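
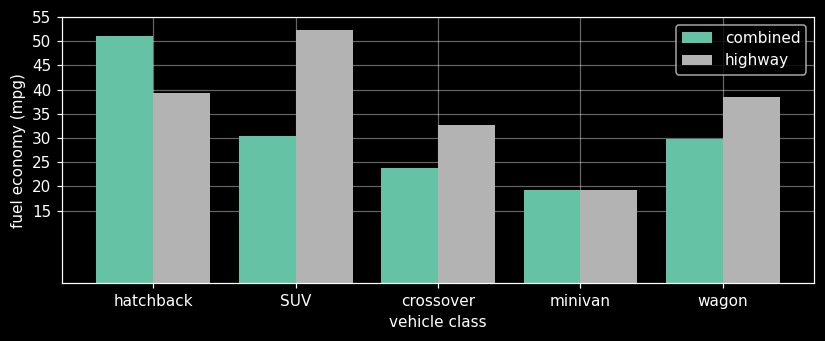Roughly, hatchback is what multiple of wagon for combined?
≈ 1.67×

hatchback ≈ 50, wagon ≈ 30; 50/30 ≈ 1.67.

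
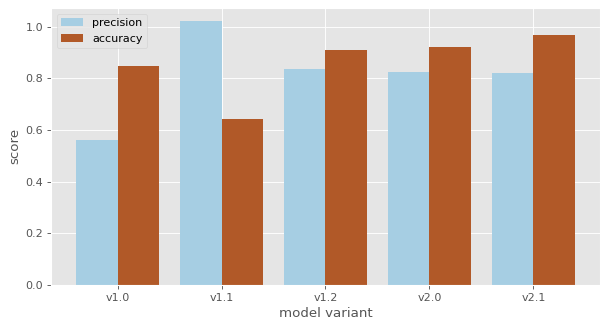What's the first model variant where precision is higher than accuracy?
v1.0: precision ≈ 0.6 vs accuracy ≈ 0.8 (not yet); v1.1: precision ≈ 1.0 vs accuracy ≈ 0.6 (first crossover).

v1.1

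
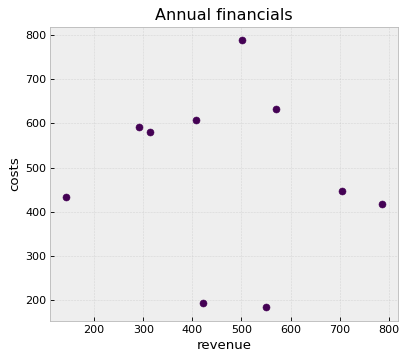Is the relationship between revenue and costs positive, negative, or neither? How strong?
Points are roughly uncorrelated; weak (|r| ≈ 0.1).

no clear correlation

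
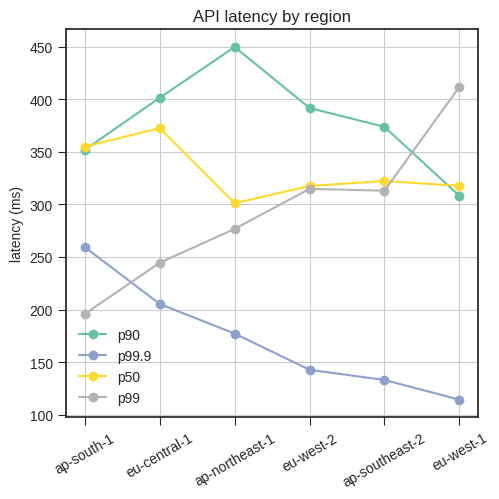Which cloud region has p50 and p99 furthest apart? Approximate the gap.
ap-south-1: p50 ≈ 350, p99 ≈ 200 → gap ≈ 150. Next-largest (eu-central-1) is only ≈ 100.

ap-south-1, ≈ 150 ms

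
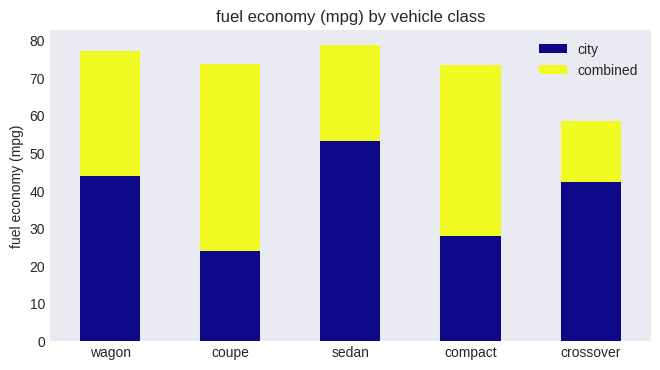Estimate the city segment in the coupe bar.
city top ≈ 20, bottom ≈ 0; segment ≈ 20.

≈ 20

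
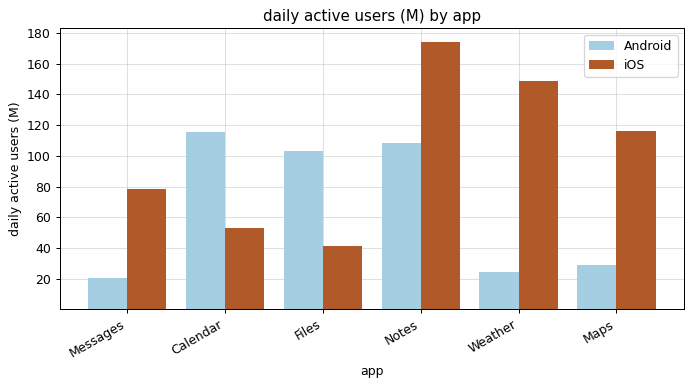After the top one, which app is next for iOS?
Weather

Top 3 for iOS: Notes ≈ 180, Weather ≈ 140, Maps ≈ 120.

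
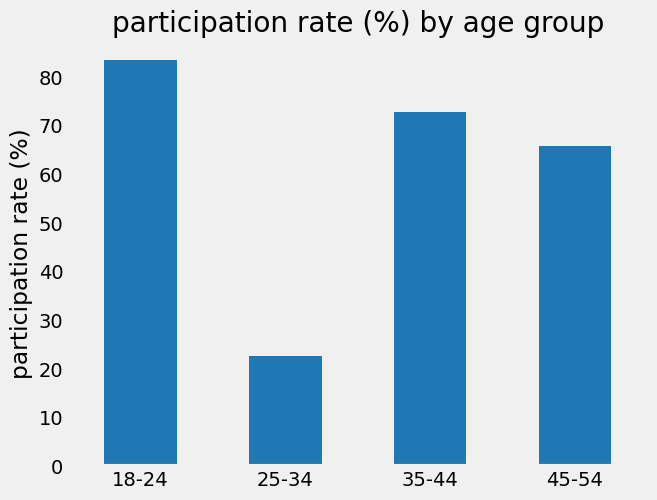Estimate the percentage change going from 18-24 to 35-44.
18-24 ≈ 80, 35-44 ≈ 70; (70 − 80) / 80 ≈ -12.5%.

≈ -12.5%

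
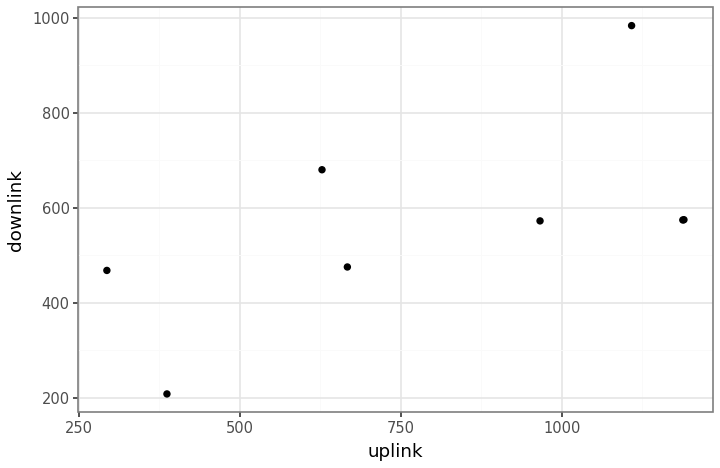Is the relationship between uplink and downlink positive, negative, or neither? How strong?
Points are positively correlated; moderate (|r| ≈ 0.6).

positive, moderate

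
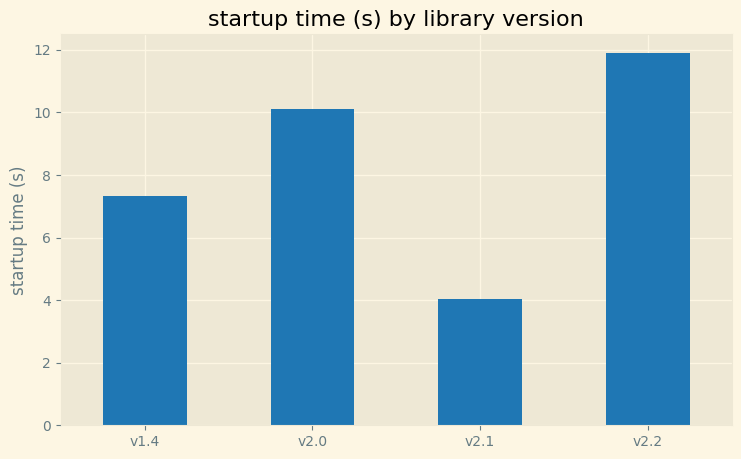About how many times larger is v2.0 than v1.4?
v2.0 ≈ 10, v1.4 ≈ 7; 10/7 ≈ 1.43.

≈ 1.43×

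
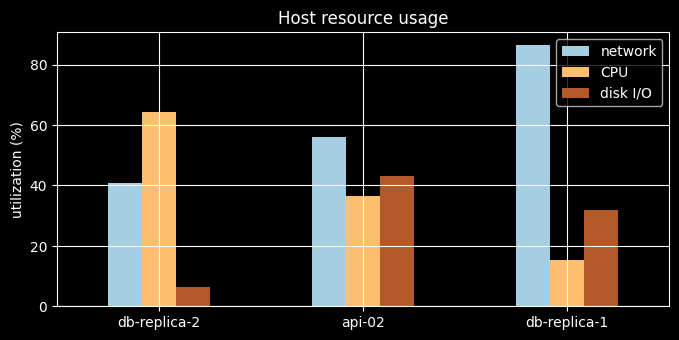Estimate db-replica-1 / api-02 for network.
≈ 1.5×

db-replica-1 ≈ 90, api-02 ≈ 60; 90/60 ≈ 1.5.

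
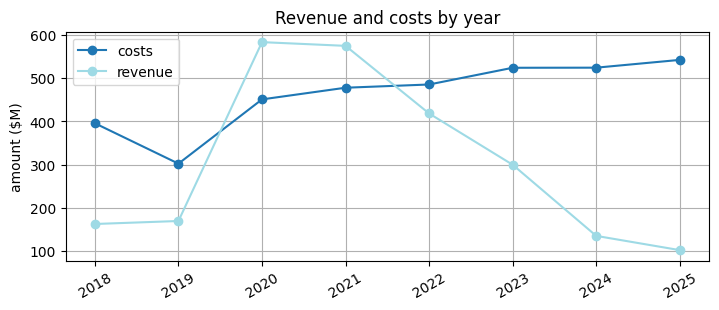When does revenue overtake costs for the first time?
2020

2019: revenue ≈ 150 vs costs ≈ 300 (not yet); 2020: revenue ≈ 600 vs costs ≈ 450 (first crossover).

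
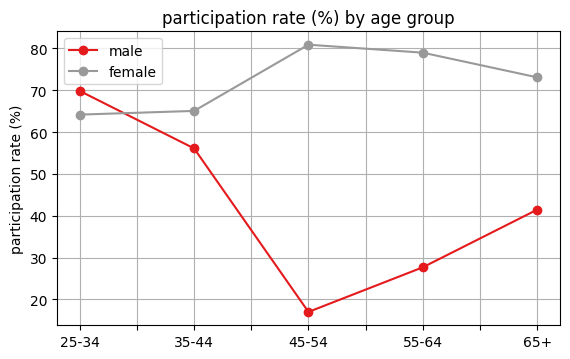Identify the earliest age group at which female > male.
25-34: female ≈ 60 vs male ≈ 70 (not yet); 35-44: female ≈ 70 vs male ≈ 60 (first crossover).

35-44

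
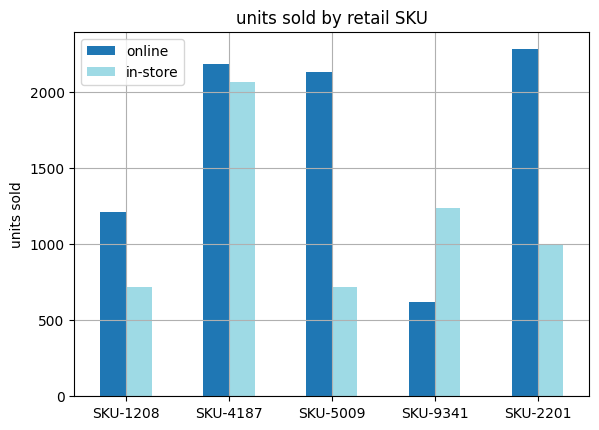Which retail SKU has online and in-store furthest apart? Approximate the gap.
SKU-5009, ≈ 1400

SKU-5009: online ≈ 2200, in-store ≈ 800 → gap ≈ 1400. Next-largest (SKU-2201) is only ≈ 1200.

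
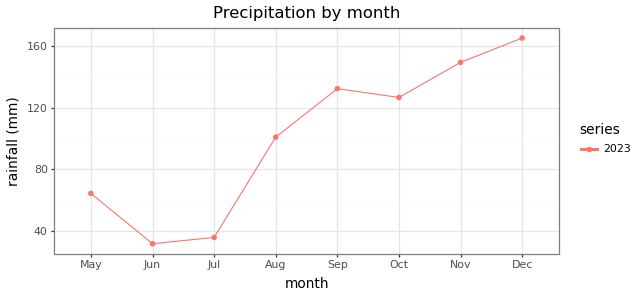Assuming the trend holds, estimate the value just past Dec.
≈ 180

Last three: 120, 140, 160 → slope ≈ 20/step → next ≈ 180.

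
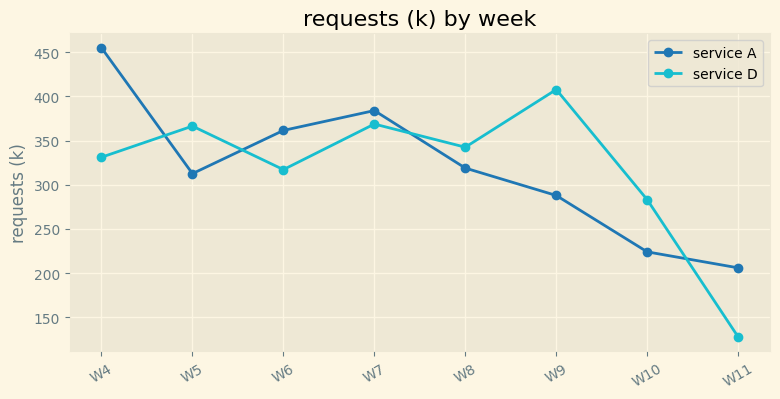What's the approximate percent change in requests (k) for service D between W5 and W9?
W5 ≈ 350, W9 ≈ 400; (400 − 350) / 350 ≈ +14.3%.

≈ +14.3%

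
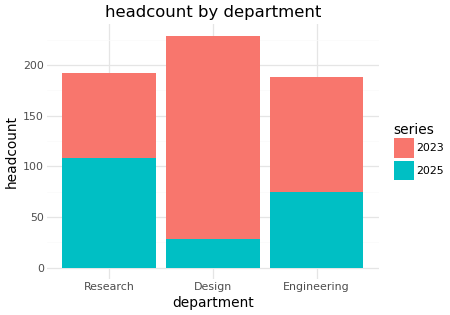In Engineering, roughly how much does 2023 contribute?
≈ 100

2023 top ≈ 180, bottom ≈ 80; segment ≈ 100.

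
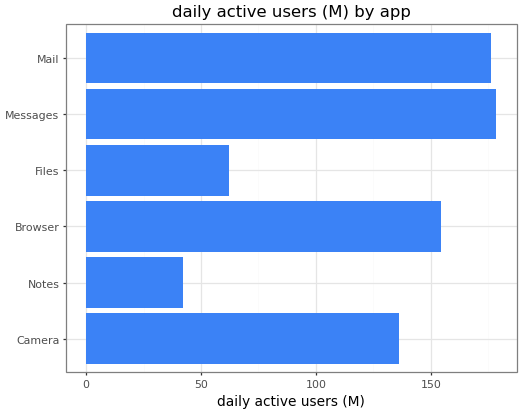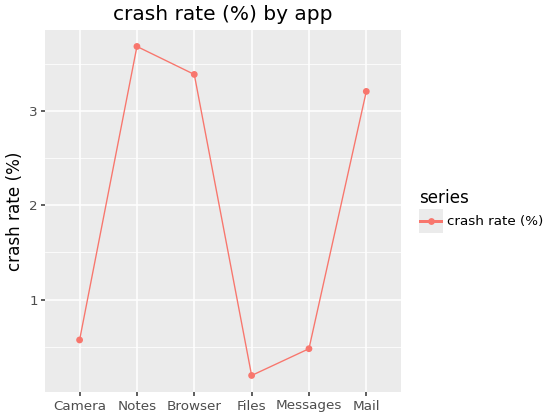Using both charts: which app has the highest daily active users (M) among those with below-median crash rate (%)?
Chart 2 median crash rate (%) ≈ 2; below-median apps: Camera, Files, Messages. Among those, Messages has the highest daily active users (M) (≈ 180).

Messages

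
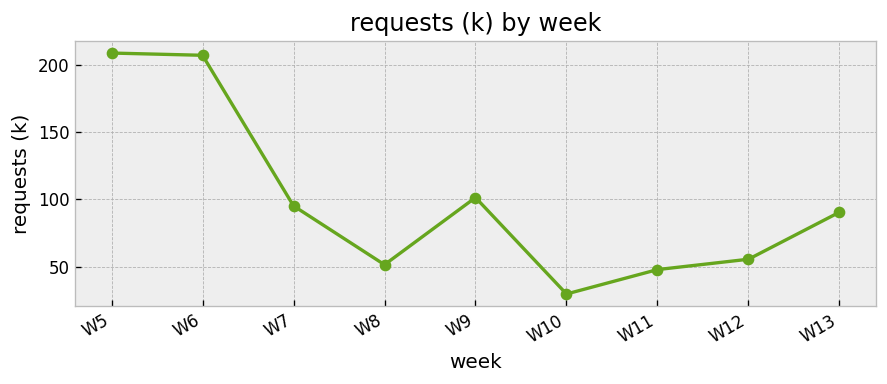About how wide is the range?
≈ 180

Max W5 ≈ 200, min W10 ≈ 20; range ≈ 180.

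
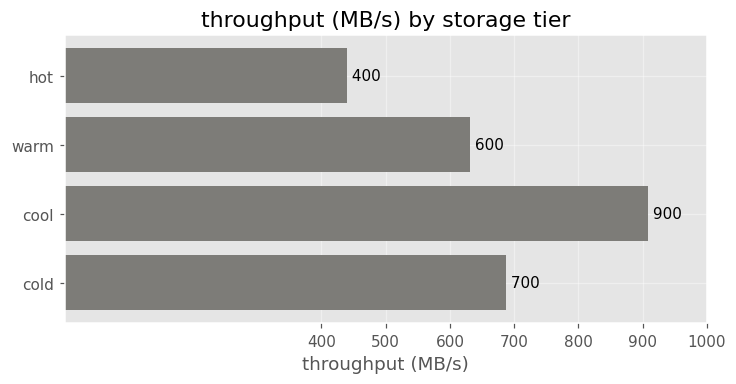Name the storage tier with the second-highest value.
Top 3: cool ≈ 900, cold ≈ 700, warm ≈ 600.

cold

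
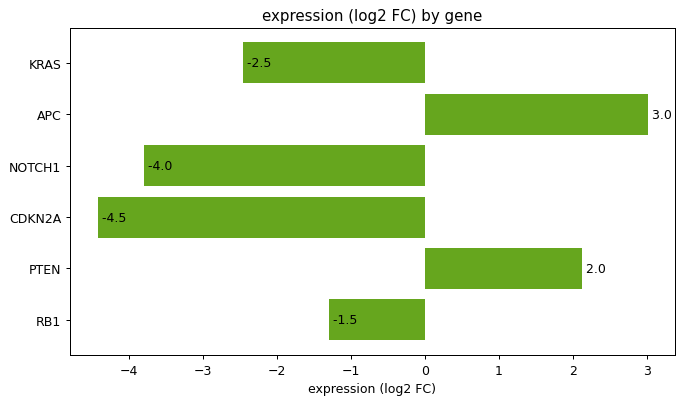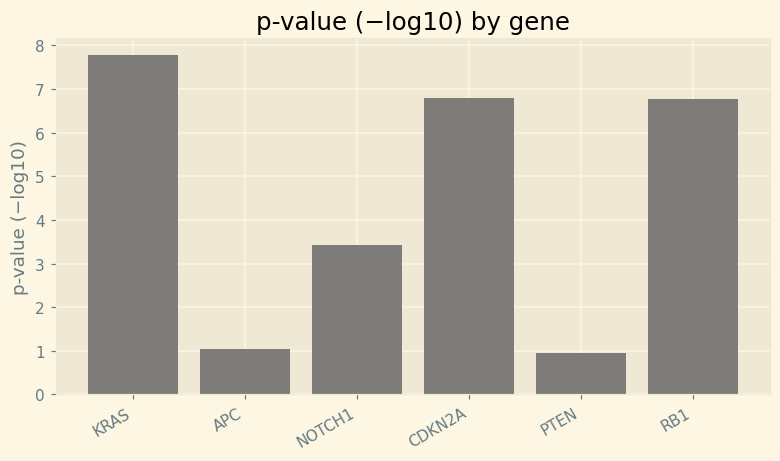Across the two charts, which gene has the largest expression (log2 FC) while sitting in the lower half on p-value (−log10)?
Chart 2 median p-value (−log10) ≈ 5; below-median genes: APC, NOTCH1, PTEN. Among those, APC has the highest expression (log2 FC) (≈ 3).

APC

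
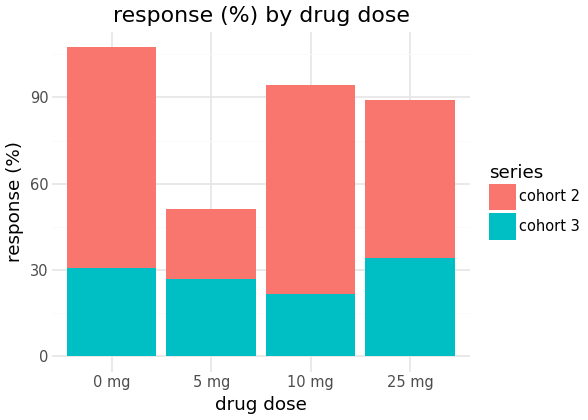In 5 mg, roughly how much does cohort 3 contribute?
≈ 30

cohort 3 top ≈ 30, bottom ≈ 0; segment ≈ 30.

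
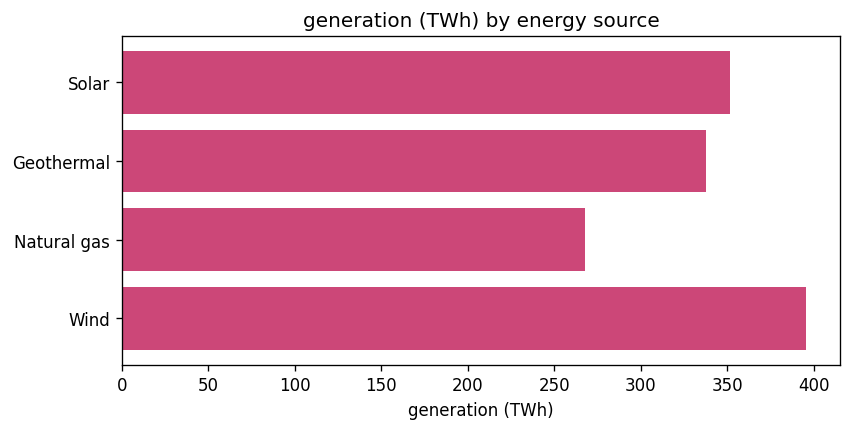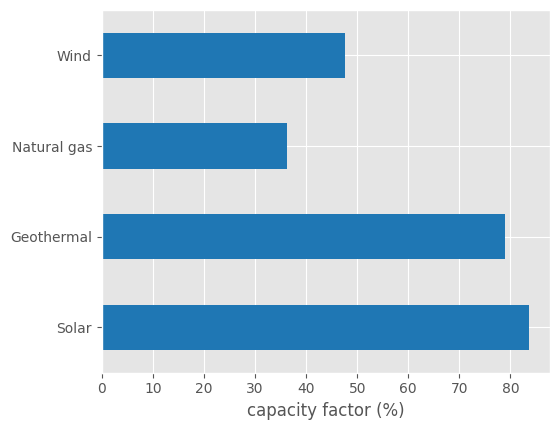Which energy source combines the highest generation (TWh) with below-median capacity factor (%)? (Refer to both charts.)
Chart 2 median capacity factor (%) ≈ 60; below-median energy sources: Natural gas, Wind. Among those, Wind has the highest generation (TWh) (≈ 400).

Wind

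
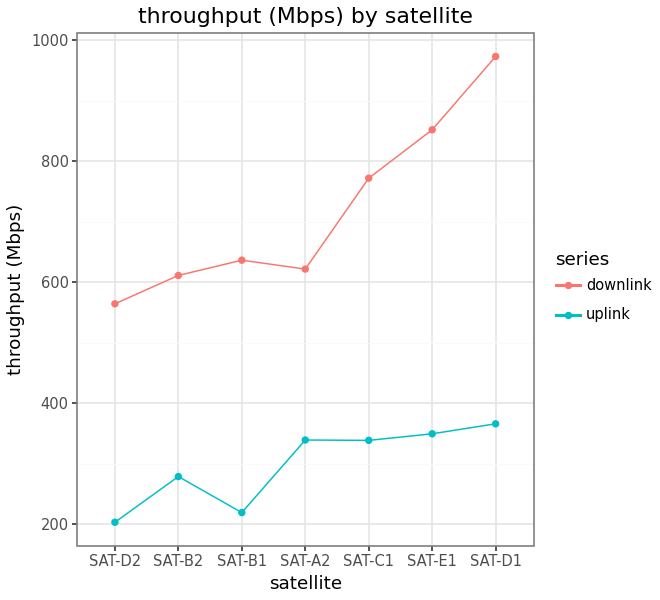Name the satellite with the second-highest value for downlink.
Top 3 for downlink: SAT-D1 ≈ 1000, SAT-E1 ≈ 900, SAT-C1 ≈ 800.

SAT-E1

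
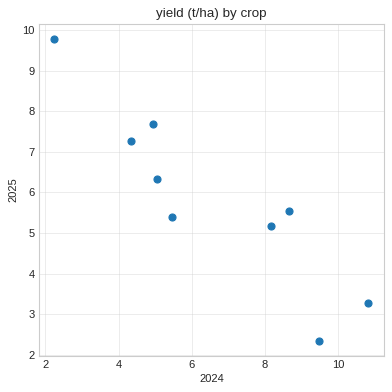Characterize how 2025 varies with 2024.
negative, strong

Points are negatively correlated; strong (|r| ≈ 0.9).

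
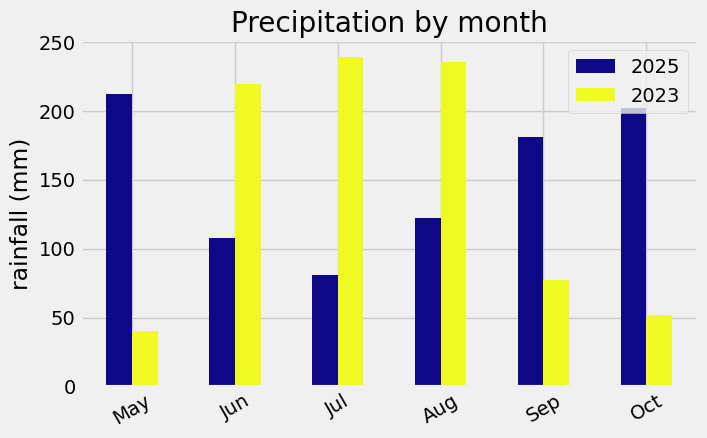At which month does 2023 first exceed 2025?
Jun

May: 2023 ≈ 40 vs 2025 ≈ 220 (not yet); Jun: 2023 ≈ 220 vs 2025 ≈ 100 (first crossover).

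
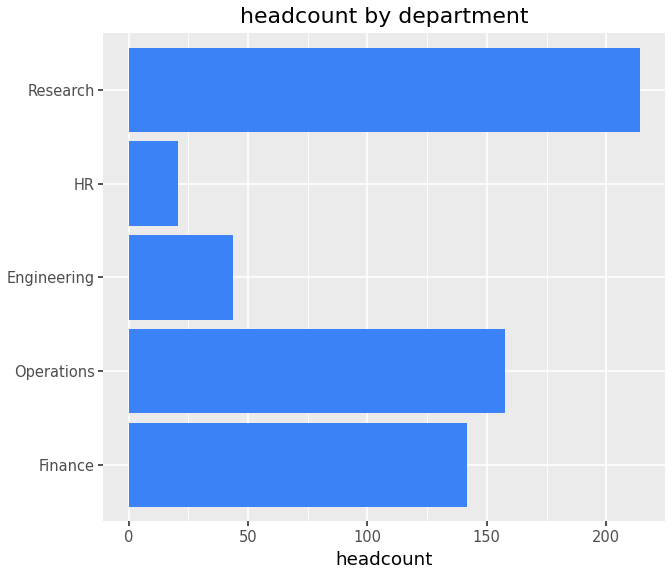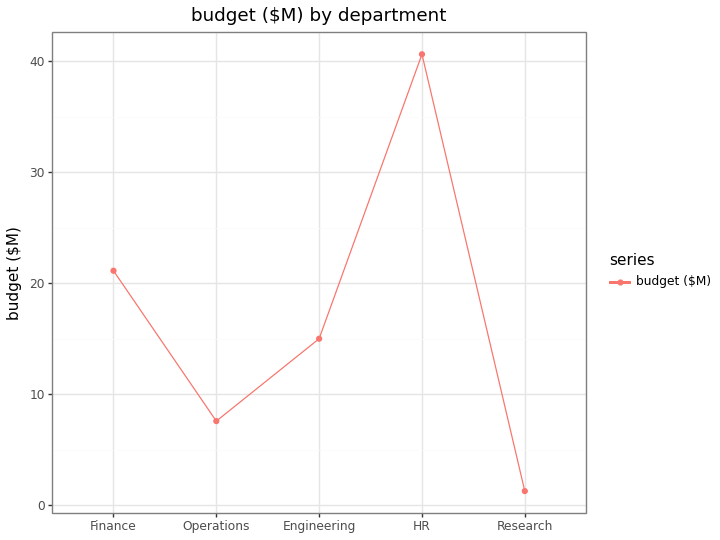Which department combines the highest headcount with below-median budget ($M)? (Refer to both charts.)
Research

Chart 2 median budget ($M) ≈ 15; below-median departments: Operations, Research. Among those, Research has the highest headcount (≈ 220).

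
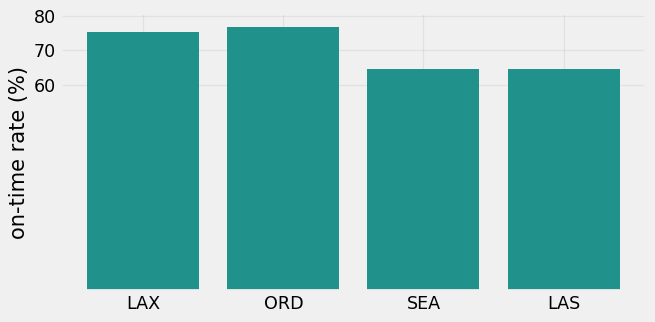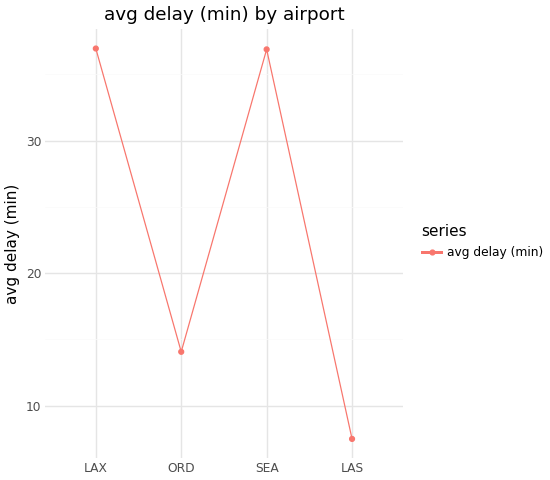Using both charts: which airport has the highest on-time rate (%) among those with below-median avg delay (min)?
ORD

Chart 2 median avg delay (min) ≈ 25; below-median airports: ORD, LAS. Among those, ORD has the highest on-time rate (%) (≈ 80).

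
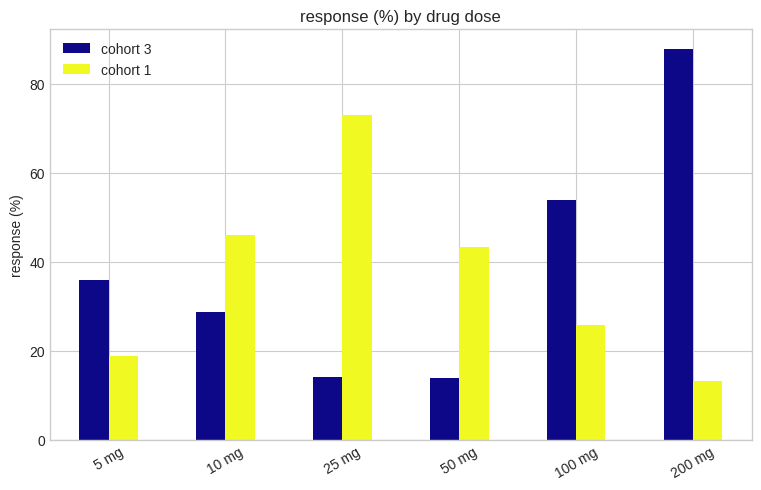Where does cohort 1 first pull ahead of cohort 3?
5 mg: cohort 1 ≈ 20 vs cohort 3 ≈ 40 (not yet); 10 mg: cohort 1 ≈ 50 vs cohort 3 ≈ 30 (first crossover).

10 mg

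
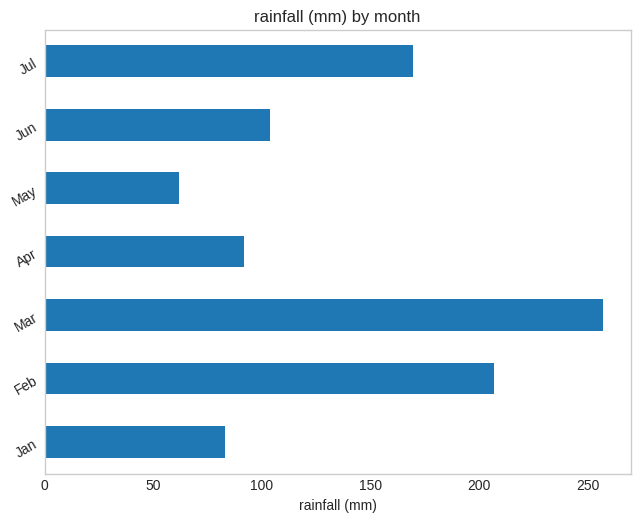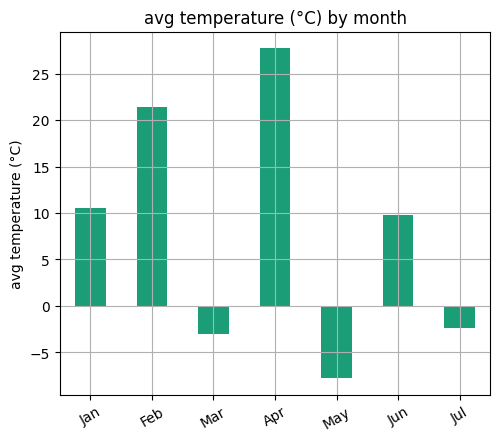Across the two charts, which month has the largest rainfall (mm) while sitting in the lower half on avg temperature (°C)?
Mar

Chart 2 median avg temperature (°C) ≈ 10; below-median months: Mar, May, Jul. Among those, Mar has the highest rainfall (mm) (≈ 250).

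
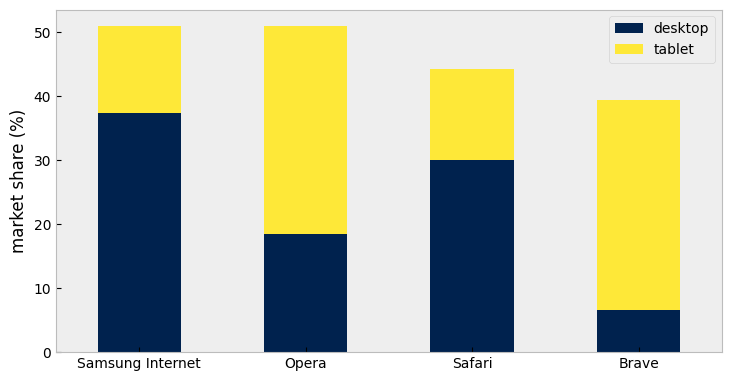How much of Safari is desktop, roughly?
desktop top ≈ 30, bottom ≈ 0; segment ≈ 30.

≈ 30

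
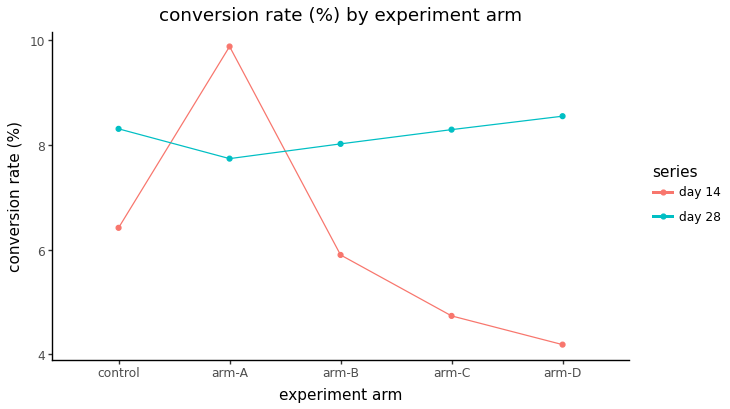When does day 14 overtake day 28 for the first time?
control: day 14 ≈ 6.5 vs day 28 ≈ 8.5 (not yet); arm-A: day 14 ≈ 10.0 vs day 28 ≈ 7.5 (first crossover).

arm-A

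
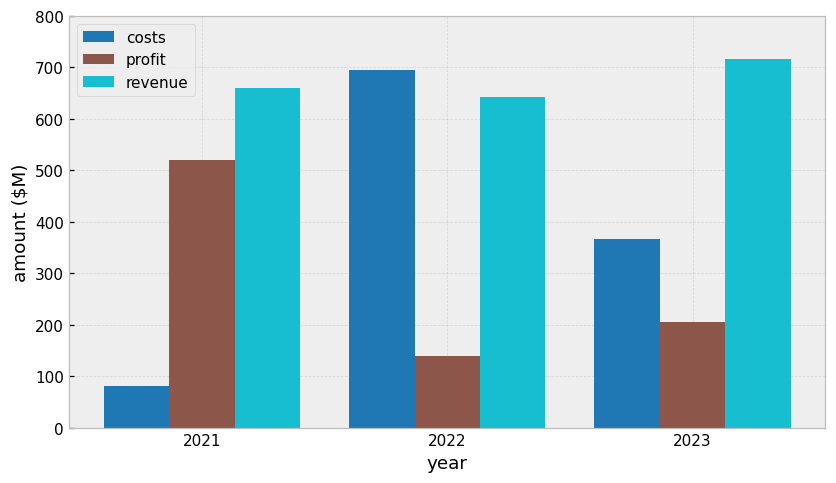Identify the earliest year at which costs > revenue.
2022

2021: costs ≈ 100 vs revenue ≈ 700 (not yet); 2022: costs ≈ 700 vs revenue ≈ 600 (first crossover).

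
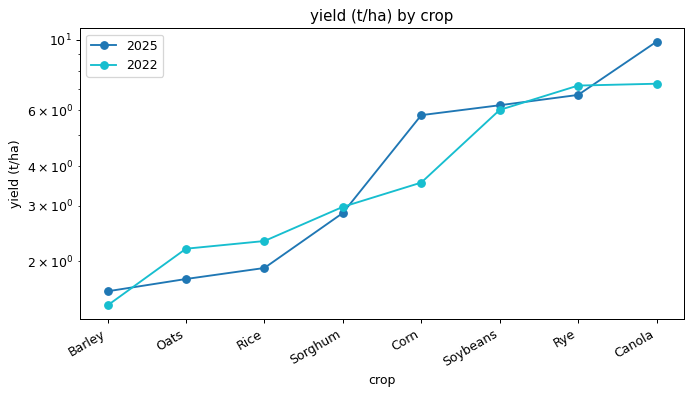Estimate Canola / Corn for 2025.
≈ 1.67×

Canola ≈ 10, Corn ≈ 6; 10/6 ≈ 1.67.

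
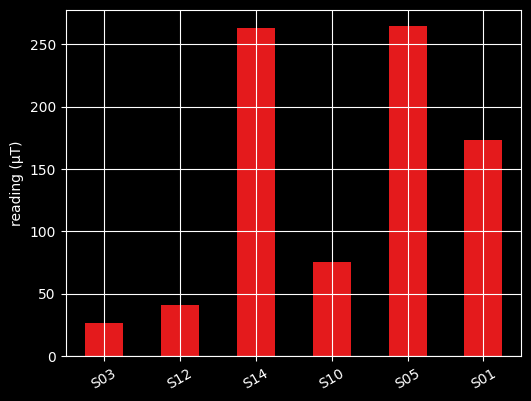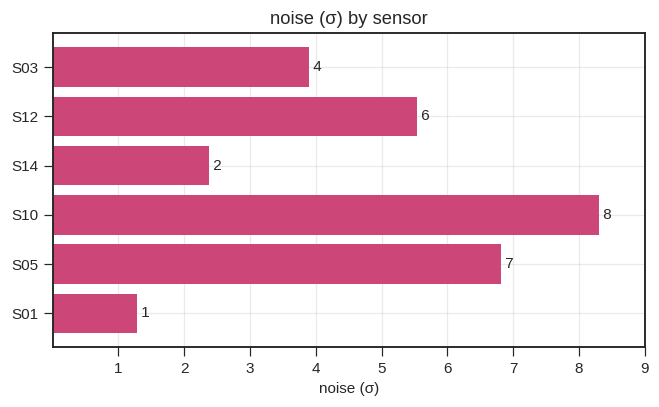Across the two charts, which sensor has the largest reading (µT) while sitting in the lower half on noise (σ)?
Chart 2 median noise (σ) ≈ 5; below-median sensors: S03, S14, S01. Among those, S14 has the highest reading (µT) (≈ 275).

S14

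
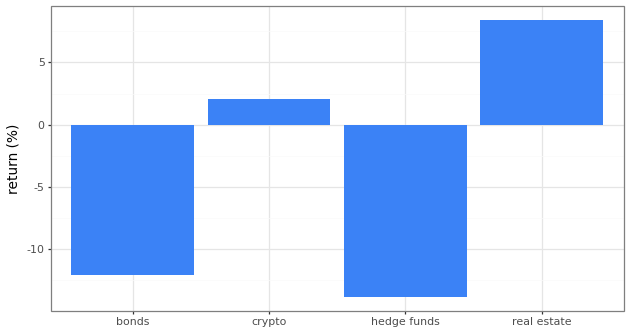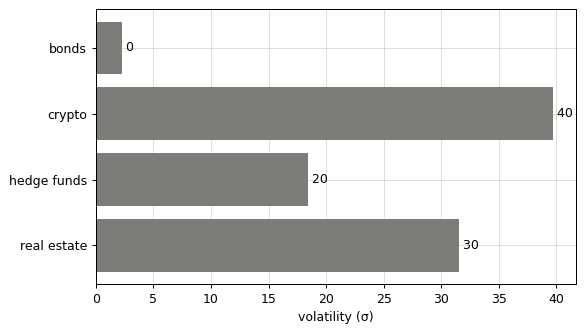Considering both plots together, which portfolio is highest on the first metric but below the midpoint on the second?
Chart 2 median volatility (σ) ≈ 25; below-median portfolios: bonds, hedge funds. Among those, bonds has the highest return (%) (≈ -12).

bonds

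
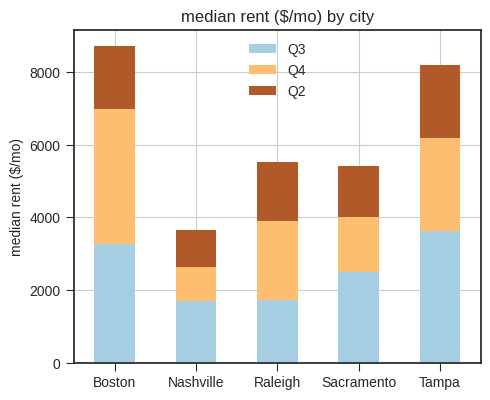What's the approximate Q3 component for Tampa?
≈ 4000

Q3 top ≈ 4000, bottom ≈ 0; segment ≈ 4000.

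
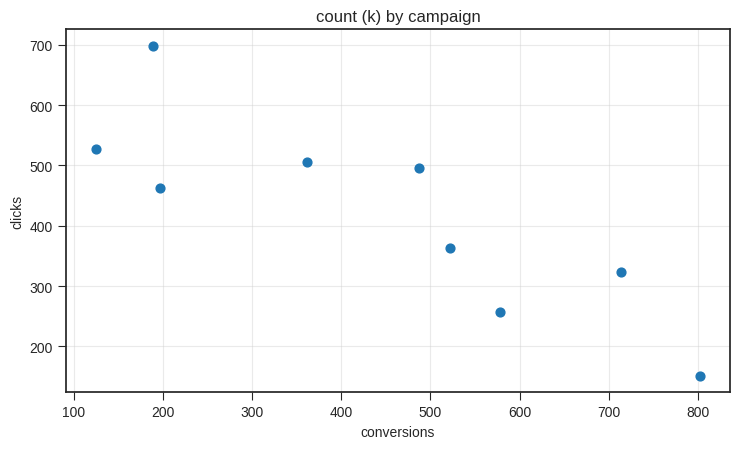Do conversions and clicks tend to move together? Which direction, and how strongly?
Points are negatively correlated; strong (|r| ≈ 0.9).

negative, strong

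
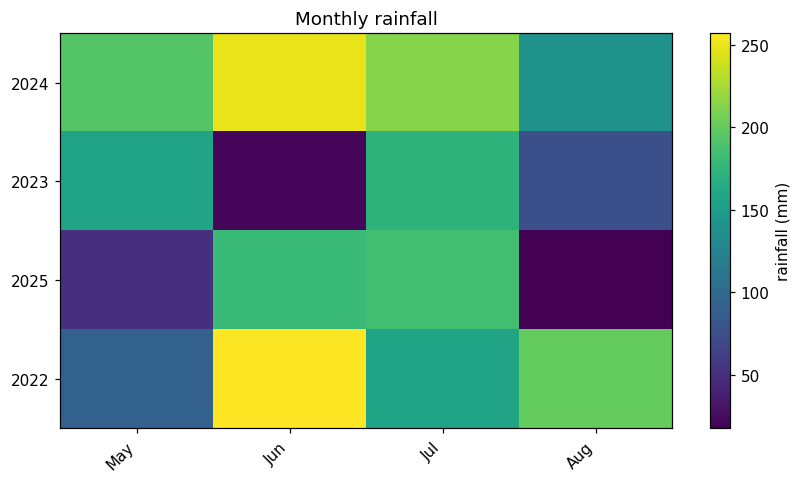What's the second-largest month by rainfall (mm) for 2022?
Top 3 for 2022: Jun ≈ 260, Aug ≈ 200, Jul ≈ 160.

Aug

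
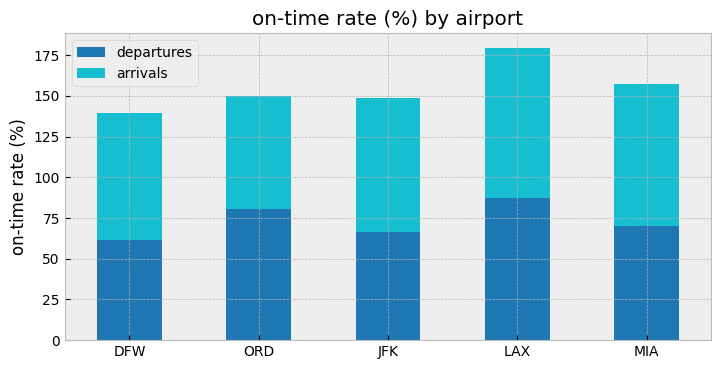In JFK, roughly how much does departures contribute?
departures top ≈ 60, bottom ≈ 0; segment ≈ 60.

≈ 60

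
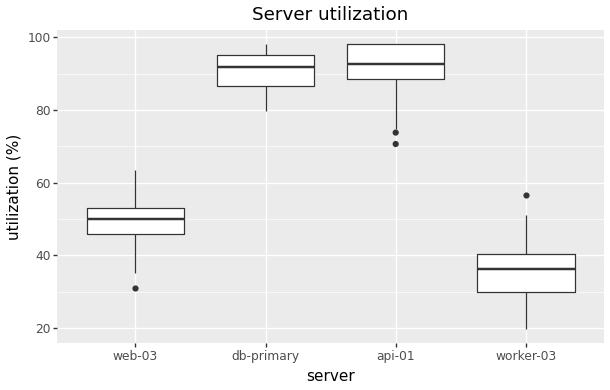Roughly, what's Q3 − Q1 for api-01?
Q3 ≈ 100, Q1 ≈ 90; IQR ≈ 10.

≈ 10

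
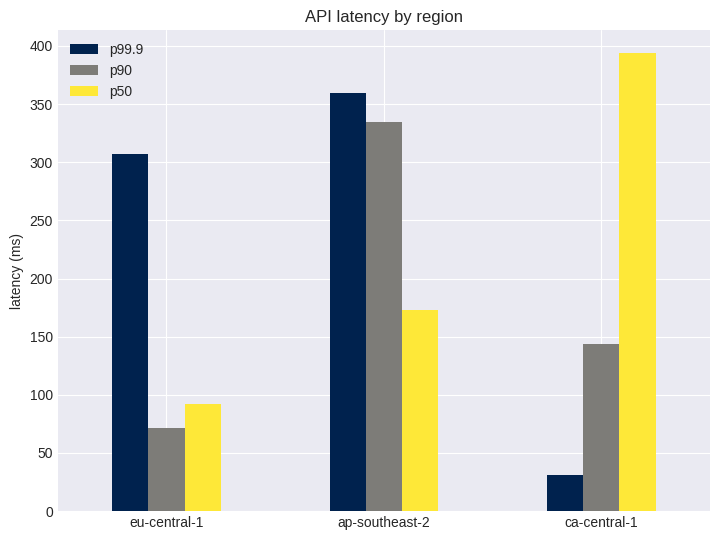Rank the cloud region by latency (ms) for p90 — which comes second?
ca-central-1

Top 3 for p90: ap-southeast-2 ≈ 350, ca-central-1 ≈ 150, eu-central-1 ≈ 50.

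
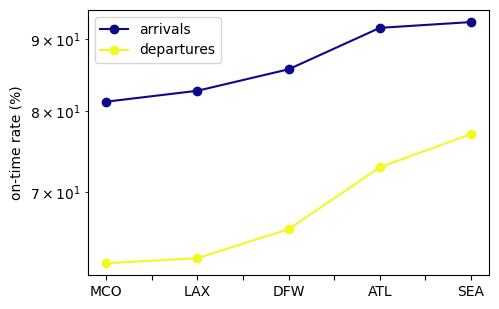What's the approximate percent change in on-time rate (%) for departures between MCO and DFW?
≈ +8.3%

MCO ≈ 60, DFW ≈ 65; (65 − 60) / 60 ≈ +8.3%.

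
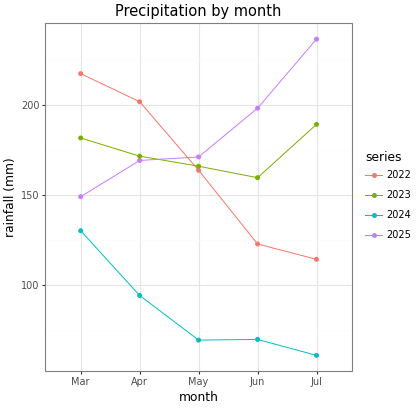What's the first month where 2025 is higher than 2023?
May

Apr: 2025 ≈ 160 vs 2023 ≈ 180 (not yet); May: 2025 ≈ 180 vs 2023 ≈ 160 (first crossover).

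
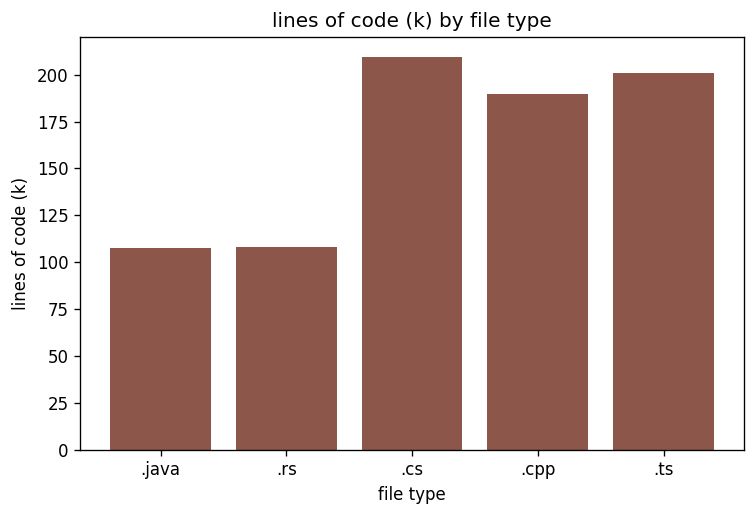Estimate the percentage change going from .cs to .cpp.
.cs ≈ 200, .cpp ≈ 180; (180 − 200) / 200 ≈ -10%.

≈ -10%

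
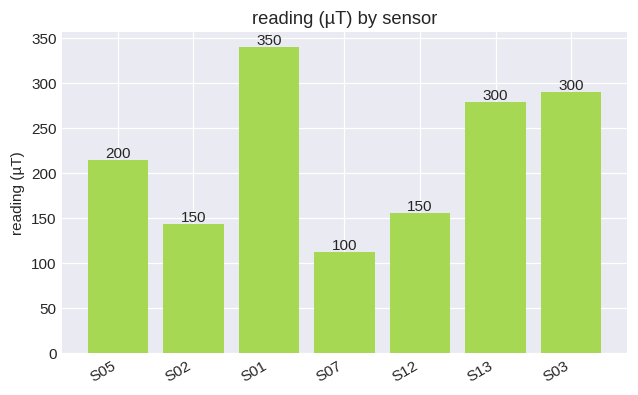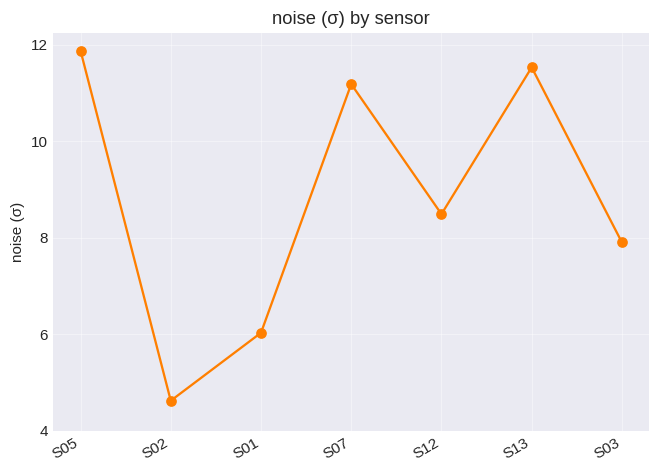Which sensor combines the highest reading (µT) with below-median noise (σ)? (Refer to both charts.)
S01

Chart 2 median noise (σ) ≈ 8; below-median sensors: S02, S01, S03. Among those, S01 has the highest reading (µT) (≈ 350).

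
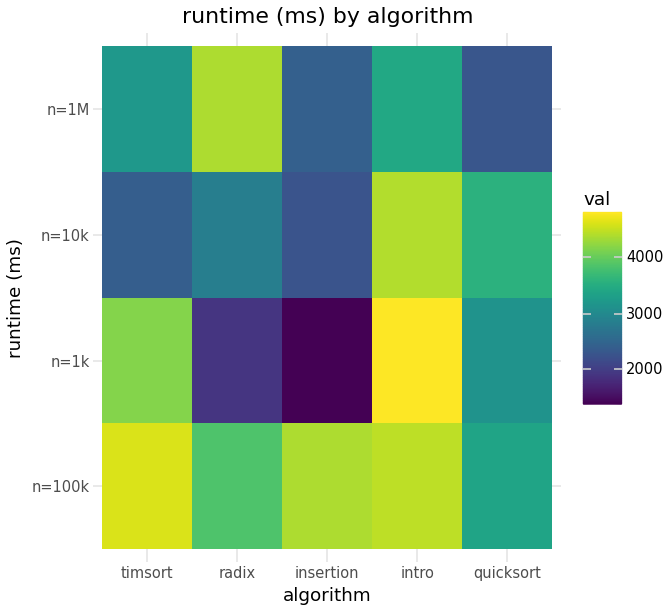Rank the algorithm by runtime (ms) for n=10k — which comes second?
Top 3 for n=10k: intro ≈ 4500, quicksort ≈ 3500, radix ≈ 3000.

quicksort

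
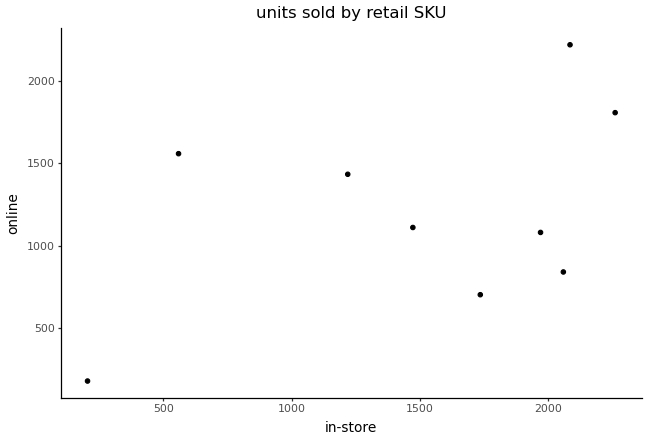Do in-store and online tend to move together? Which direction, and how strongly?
positive, moderate

Points are positively correlated; moderate (|r| ≈ 0.5).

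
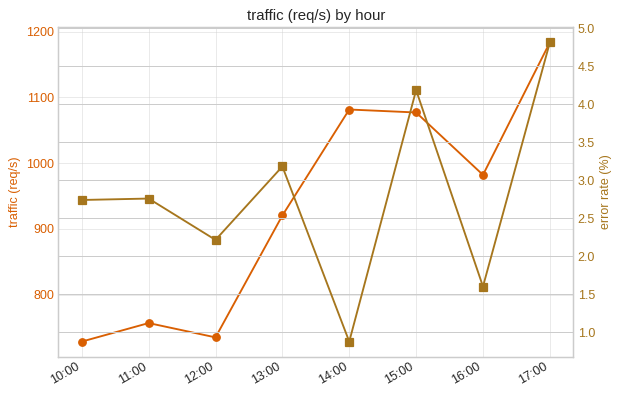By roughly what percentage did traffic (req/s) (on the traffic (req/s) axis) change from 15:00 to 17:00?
15:00 ≈ 1100, 17:00 ≈ 1200; (1200 − 1100) / 1100 ≈ +9.1%.

≈ +9.1%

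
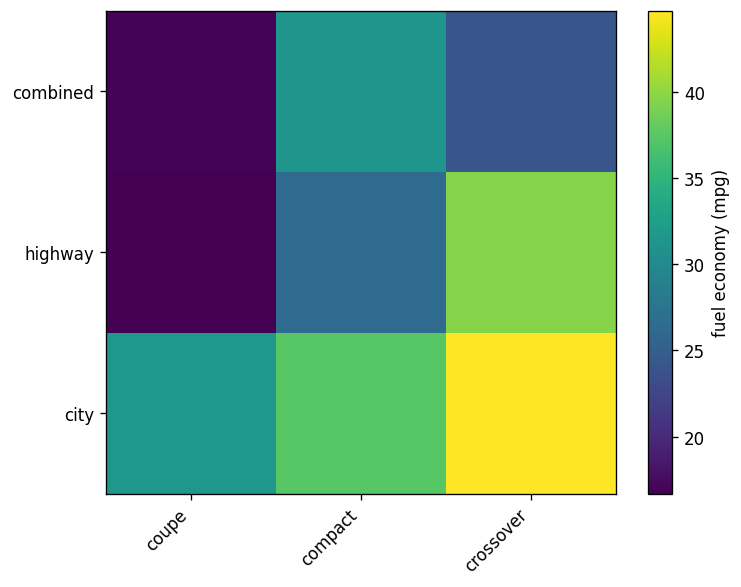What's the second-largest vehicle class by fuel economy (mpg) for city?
compact

Top 3 for city: crossover ≈ 45, compact ≈ 35, coupe ≈ 30.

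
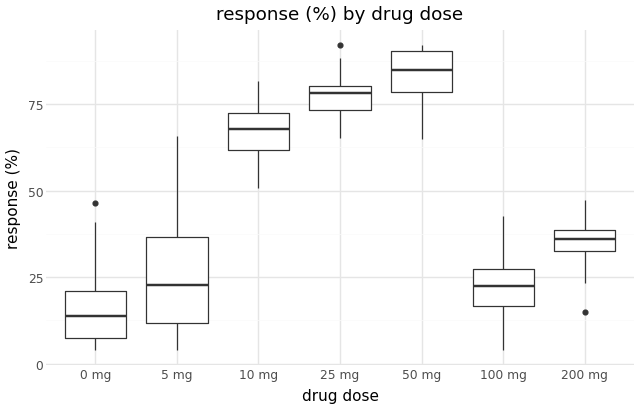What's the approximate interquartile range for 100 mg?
Q3 ≈ 30, Q1 ≈ 20; IQR ≈ 10.

≈ 10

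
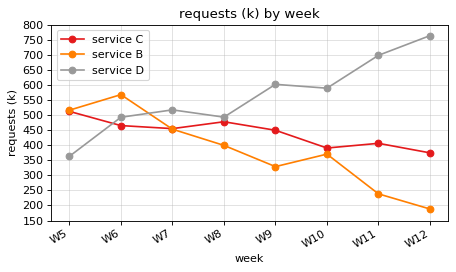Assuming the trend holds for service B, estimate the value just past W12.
Last three: 350, 250, 200 → slope ≈ -75/step → next ≈ 125.

≈ 125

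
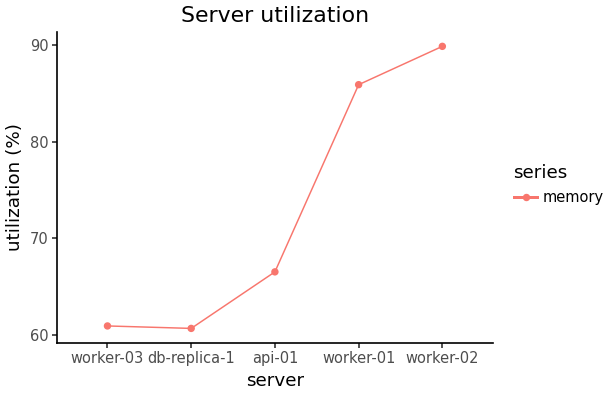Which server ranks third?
Top 4: worker-02 ≈ 90, worker-01 ≈ 85, api-01 ≈ 65, worker-03 ≈ 60.

api-01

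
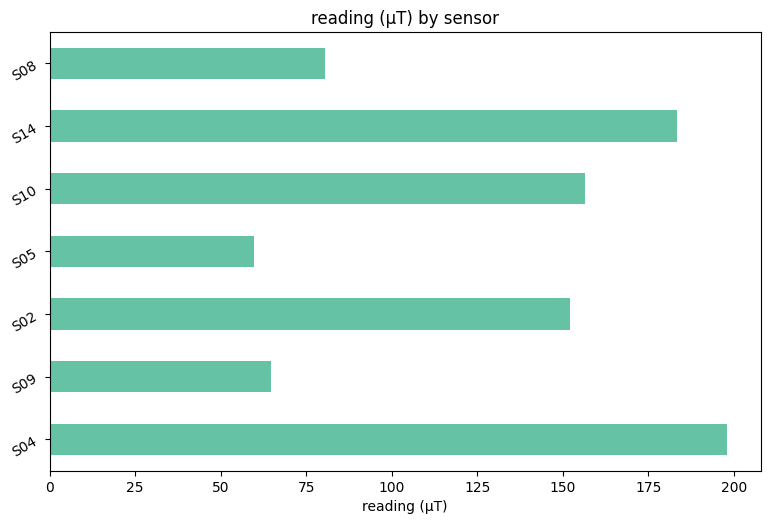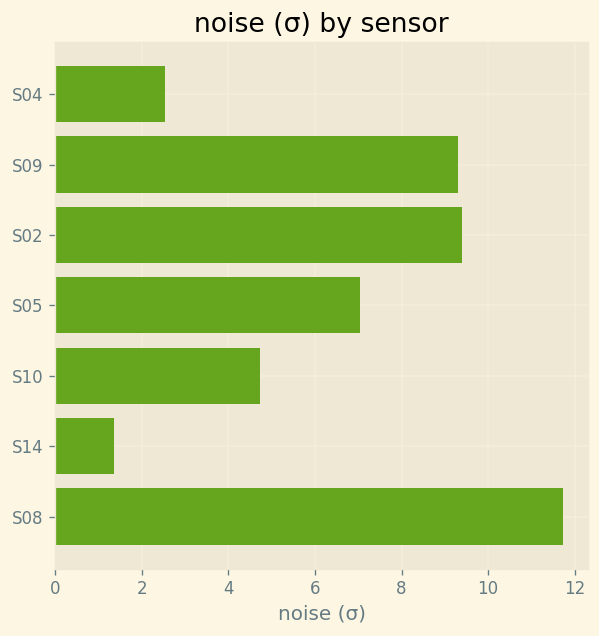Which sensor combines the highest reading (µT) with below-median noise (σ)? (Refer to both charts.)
Chart 2 median noise (σ) ≈ 8; below-median sensors: S04, S10, S14. Among those, S04 has the highest reading (µT) (≈ 200).

S04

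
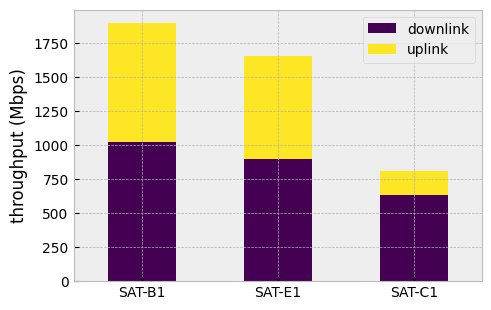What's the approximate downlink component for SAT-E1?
downlink top ≈ 800, bottom ≈ 0; segment ≈ 800.

≈ 800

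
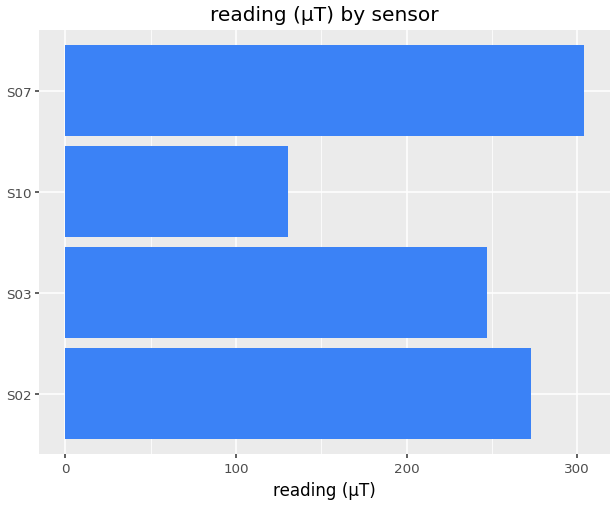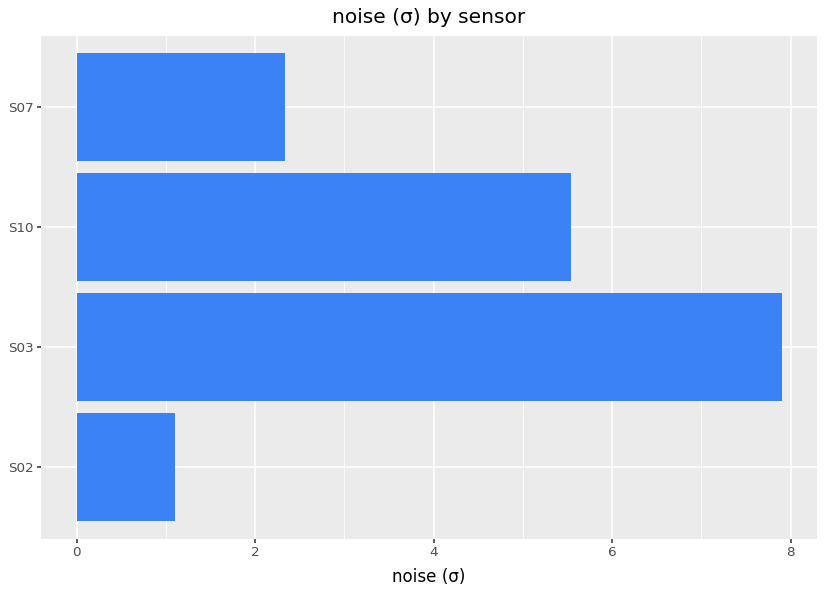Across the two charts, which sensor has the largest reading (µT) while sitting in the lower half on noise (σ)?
Chart 2 median noise (σ) ≈ 4; below-median sensors: S02, S07. Among those, S07 has the highest reading (µT) (≈ 300).

S07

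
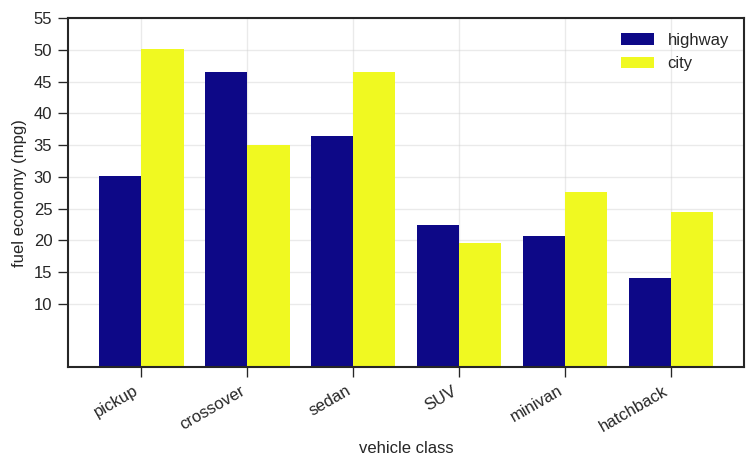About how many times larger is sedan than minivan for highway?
sedan ≈ 35, minivan ≈ 20; 35/20 ≈ 1.75.

≈ 1.75×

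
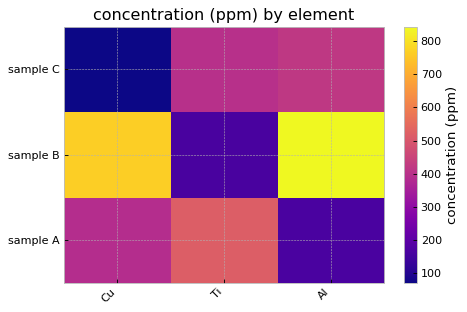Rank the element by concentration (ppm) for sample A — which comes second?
Cu

Top 3 for sample A: Ti ≈ 500, Cu ≈ 400, Al ≈ 200.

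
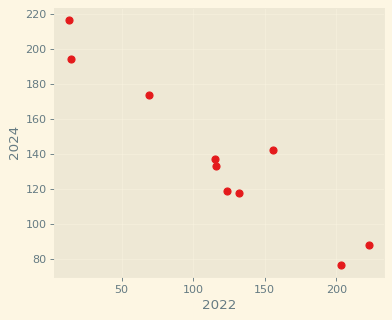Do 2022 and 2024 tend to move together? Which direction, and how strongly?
negative, strong

Points are negatively correlated; strong (|r| ≈ 0.9).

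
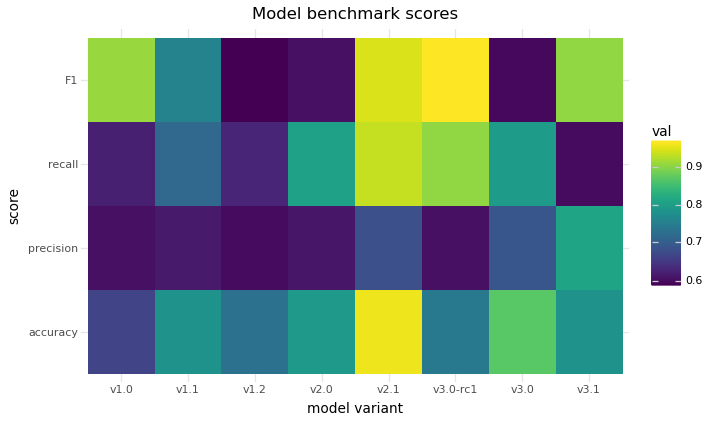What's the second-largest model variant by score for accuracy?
Top 3 for accuracy: v2.1 ≈ 0.95, v3.0 ≈ 0.85, v2.0 ≈ 0.80.

v3.0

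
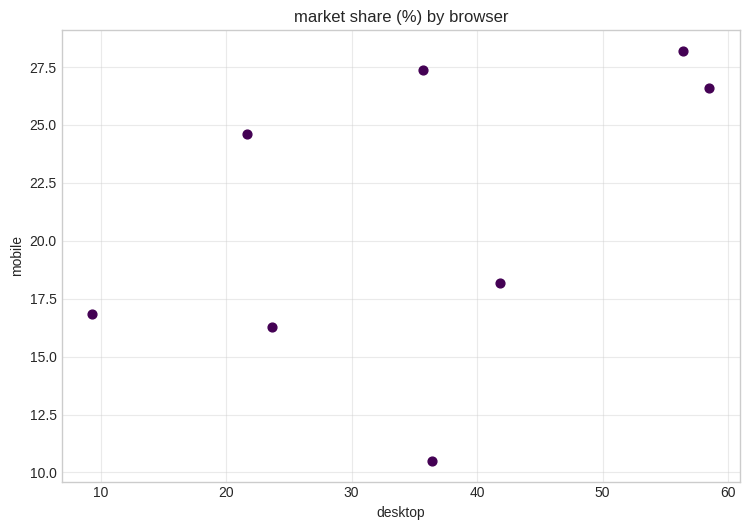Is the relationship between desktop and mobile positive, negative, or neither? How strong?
Points are positively correlated; moderate (|r| ≈ 0.5).

positive, moderate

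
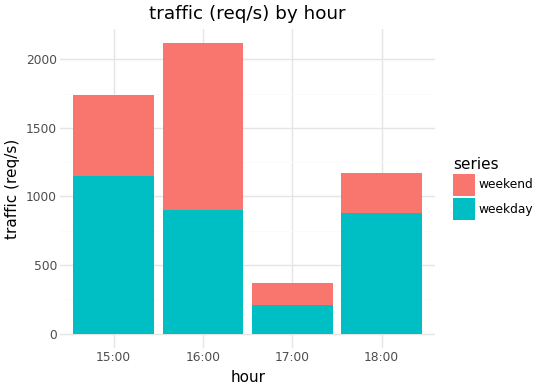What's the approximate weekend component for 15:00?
weekend top ≈ 1800, bottom ≈ 1200; segment ≈ 600.

≈ 600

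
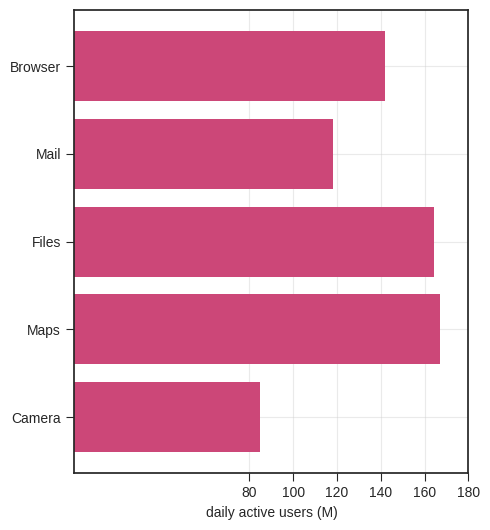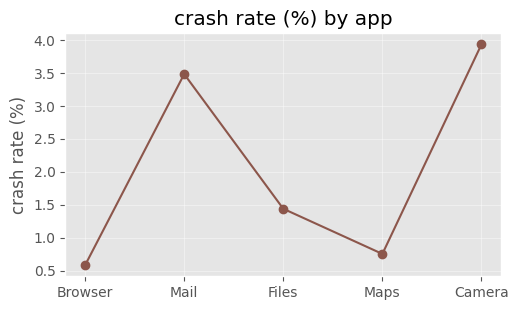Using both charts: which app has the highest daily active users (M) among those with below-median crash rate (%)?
Chart 2 median crash rate (%) ≈ 1.5; below-median apps: Browser, Maps. Among those, Maps has the highest daily active users (M) (≈ 160).

Maps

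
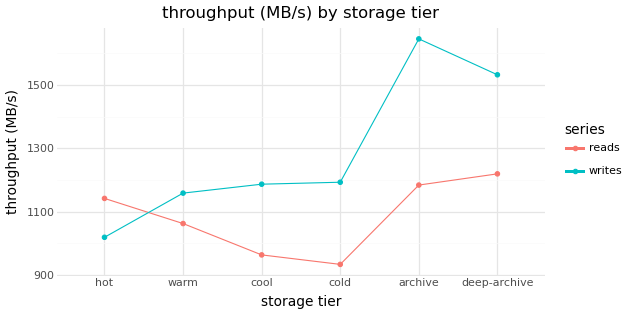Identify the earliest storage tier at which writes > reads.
warm

hot: writes ≈ 1000 vs reads ≈ 1100 (not yet); warm: writes ≈ 1200 vs reads ≈ 1100 (first crossover).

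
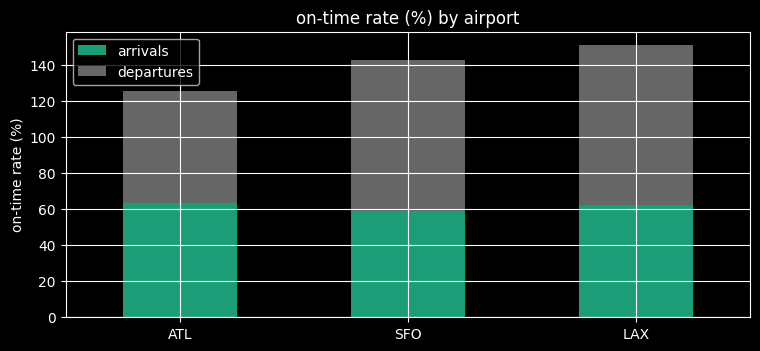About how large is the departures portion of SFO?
≈ 80

departures top ≈ 140, bottom ≈ 60; segment ≈ 80.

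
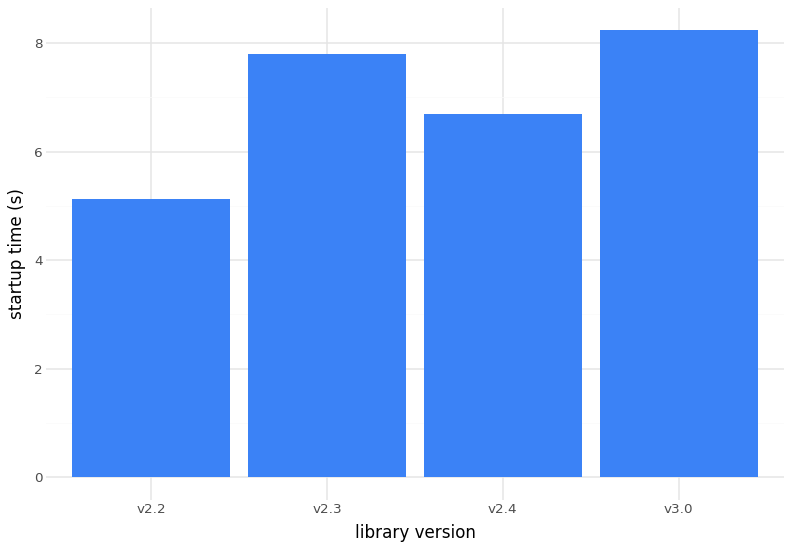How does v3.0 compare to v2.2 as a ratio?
v3.0 ≈ 8, v2.2 ≈ 5; 8/5 ≈ 1.6.

≈ 1.6×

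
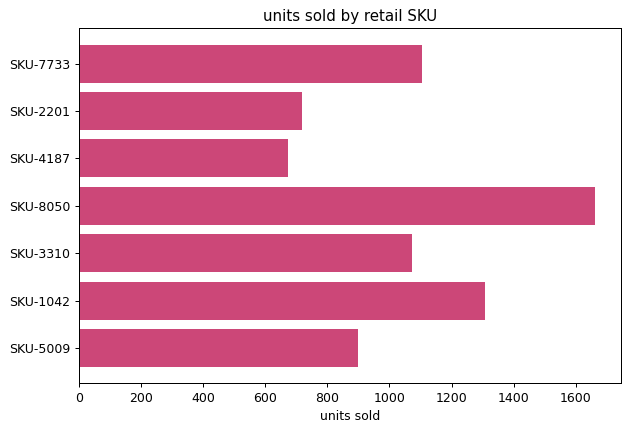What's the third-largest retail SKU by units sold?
Top 4: SKU-8050 ≈ 1600, SKU-1042 ≈ 1400, SKU-7733 ≈ 1200, SKU-3310 ≈ 1000.

SKU-7733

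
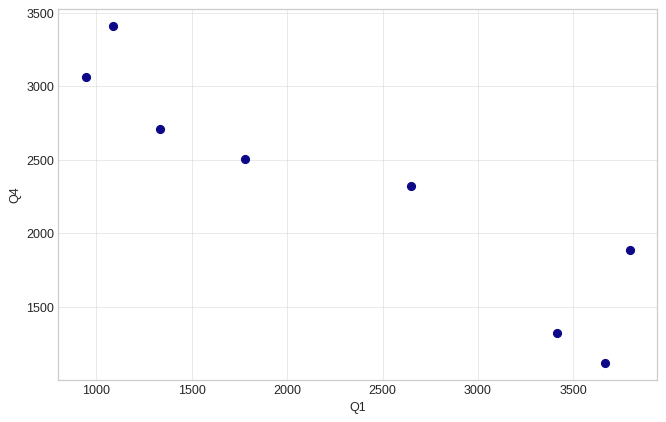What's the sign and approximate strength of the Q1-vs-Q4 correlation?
Points are negatively correlated; strong (|r| ≈ 0.9).

negative, strong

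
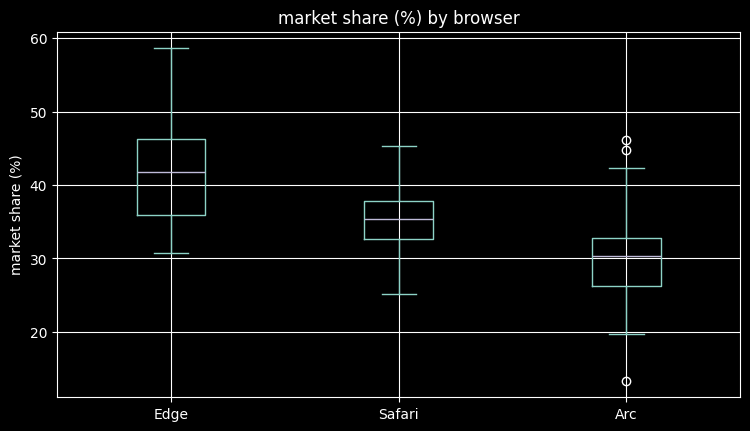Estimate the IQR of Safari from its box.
≈ 5

Q3 ≈ 38, Q1 ≈ 33; IQR ≈ 5.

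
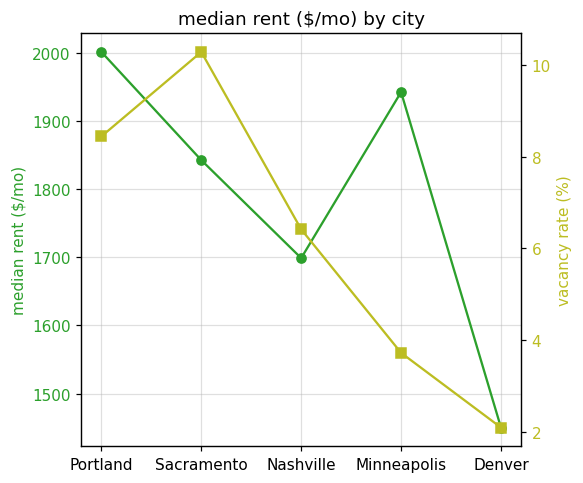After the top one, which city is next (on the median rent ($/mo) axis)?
Top 3 (on the median rent ($/mo) axis): Portland ≈ 2000, Minneapolis ≈ 1950, Sacramento ≈ 1850.

Minneapolis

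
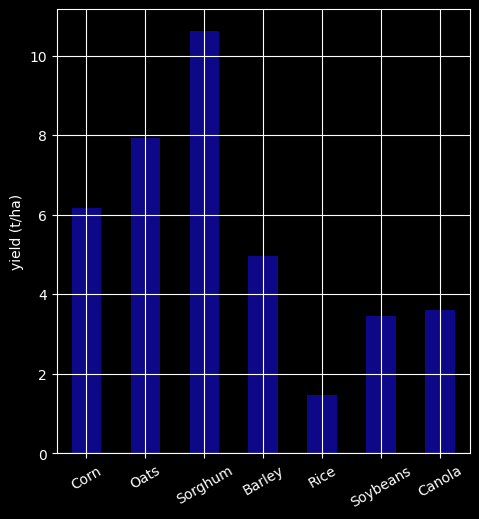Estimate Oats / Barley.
≈ 1.6×

Oats ≈ 8, Barley ≈ 5; 8/5 ≈ 1.6.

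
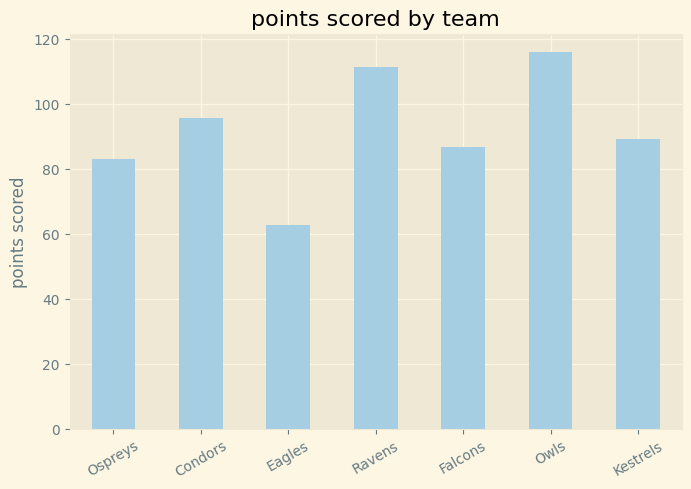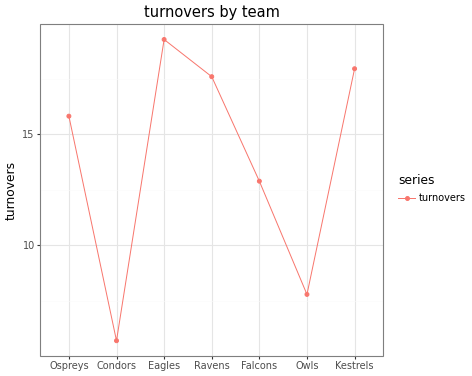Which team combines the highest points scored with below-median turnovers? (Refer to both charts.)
Chart 2 median turnovers ≈ 16; below-median teams: Condors, Falcons, Owls. Among those, Owls has the highest points scored (≈ 120).

Owls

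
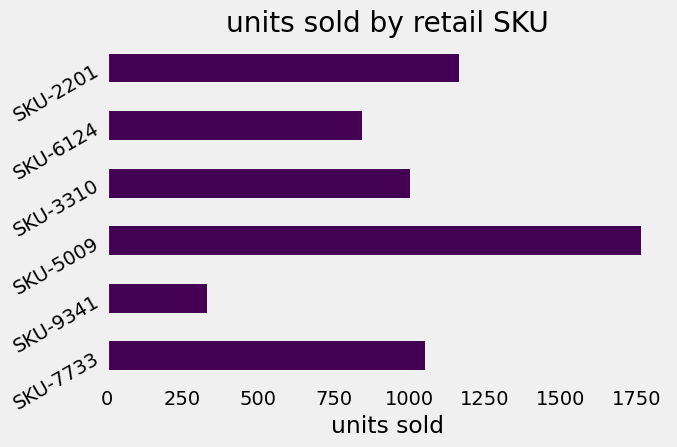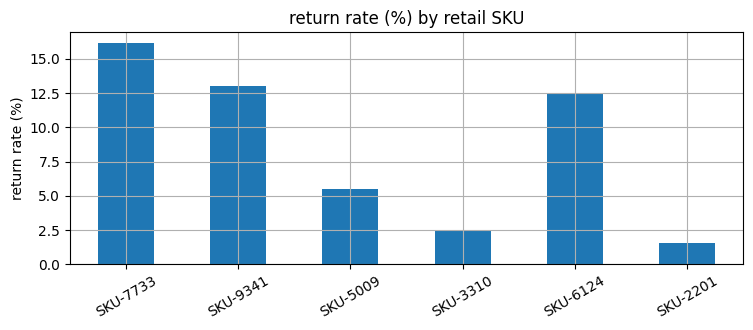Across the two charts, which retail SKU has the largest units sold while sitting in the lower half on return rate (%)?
SKU-5009

Chart 2 median return rate (%) ≈ 8; below-median retail SKUs: SKU-5009, SKU-3310, SKU-2201. Among those, SKU-5009 has the highest units sold (≈ 1800).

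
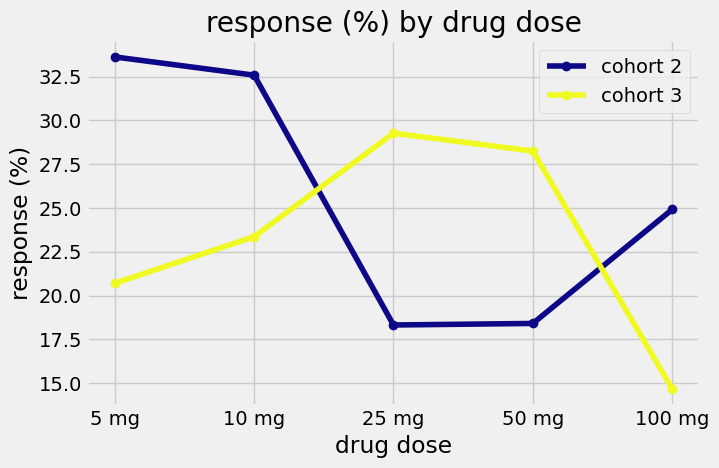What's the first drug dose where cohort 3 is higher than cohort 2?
25 mg

10 mg: cohort 3 ≈ 24 vs cohort 2 ≈ 32 (not yet); 25 mg: cohort 3 ≈ 30 vs cohort 2 ≈ 18 (first crossover).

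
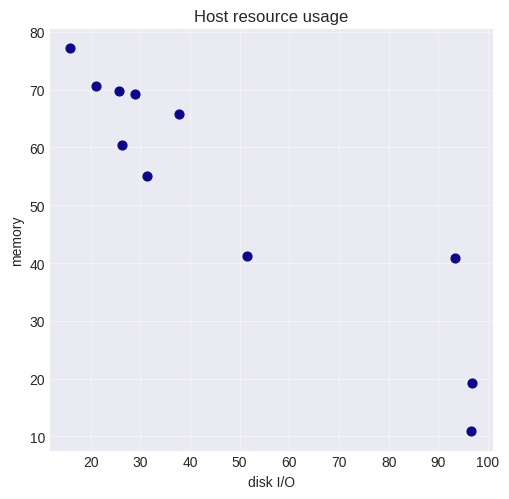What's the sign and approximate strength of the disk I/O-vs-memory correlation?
Points are negatively correlated; strong (|r| ≈ 0.9).

negative, strong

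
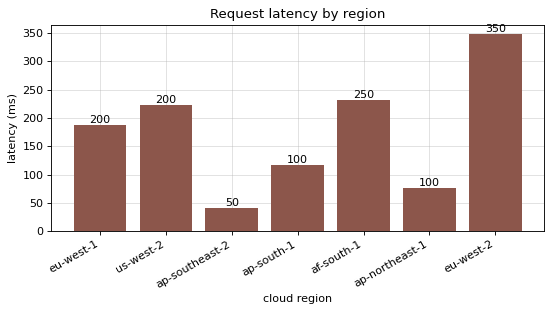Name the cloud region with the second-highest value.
af-south-1

Top 3: eu-west-2 ≈ 350, af-south-1 ≈ 250, us-west-2 ≈ 200.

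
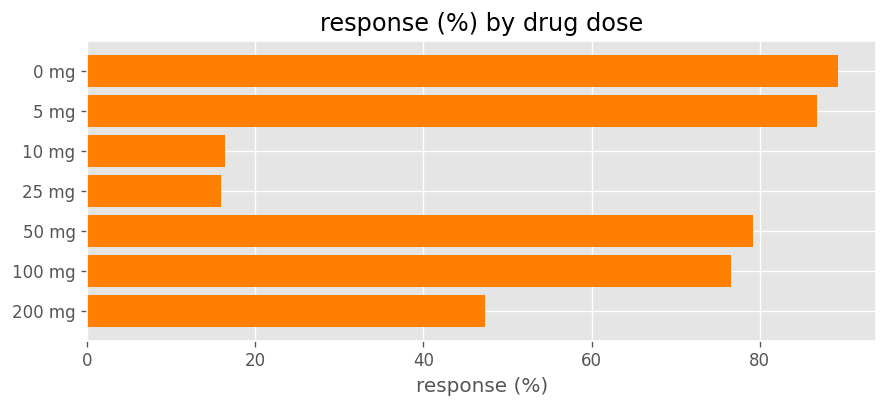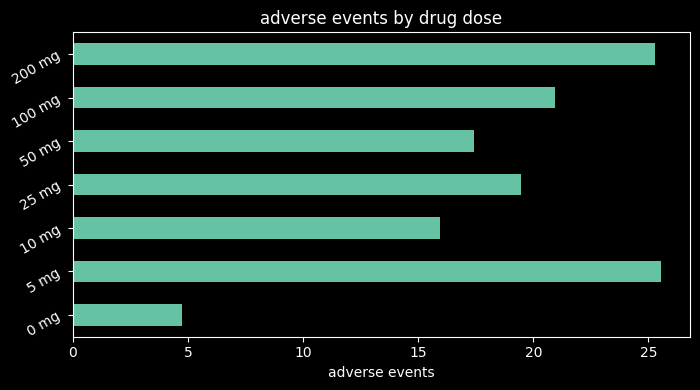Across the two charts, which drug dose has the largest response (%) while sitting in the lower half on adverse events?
0 mg

Chart 2 median adverse events ≈ 20; below-median drug doses: 0 mg, 10 mg, 50 mg. Among those, 0 mg has the highest response (%) (≈ 90).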